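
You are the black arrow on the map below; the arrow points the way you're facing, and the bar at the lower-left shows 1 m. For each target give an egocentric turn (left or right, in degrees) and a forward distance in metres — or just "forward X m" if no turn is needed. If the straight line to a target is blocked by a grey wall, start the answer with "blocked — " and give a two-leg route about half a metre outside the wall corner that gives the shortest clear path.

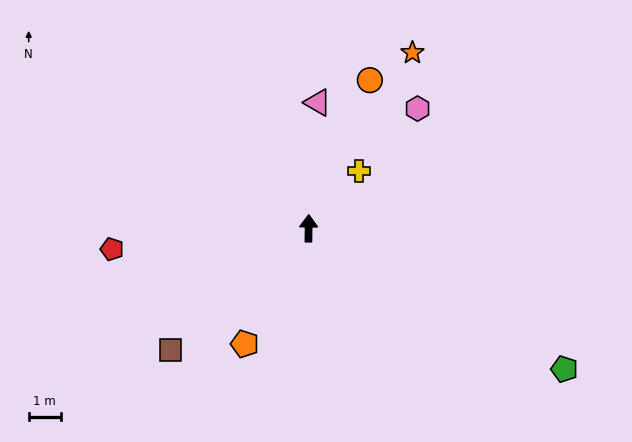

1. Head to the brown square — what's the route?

turn left 132°, forward 5.7 m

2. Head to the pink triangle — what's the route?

turn right 3°, forward 3.9 m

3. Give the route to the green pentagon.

turn right 118°, forward 9.1 m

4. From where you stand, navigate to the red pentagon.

turn left 97°, forward 6.2 m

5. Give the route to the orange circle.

turn right 22°, forward 5.0 m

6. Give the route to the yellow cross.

turn right 41°, forward 2.4 m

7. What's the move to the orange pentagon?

turn left 152°, forward 4.1 m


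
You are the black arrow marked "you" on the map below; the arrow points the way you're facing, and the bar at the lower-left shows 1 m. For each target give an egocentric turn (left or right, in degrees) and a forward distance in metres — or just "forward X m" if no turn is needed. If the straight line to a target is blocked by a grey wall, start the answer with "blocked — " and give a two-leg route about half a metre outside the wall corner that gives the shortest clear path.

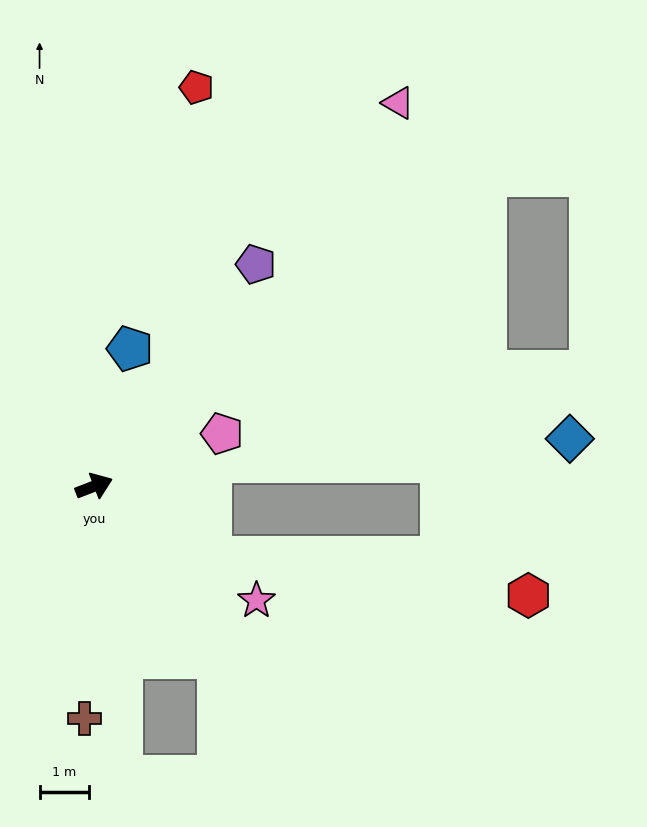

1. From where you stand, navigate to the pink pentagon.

forward 2.8 m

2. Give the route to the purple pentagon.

turn left 33°, forward 5.6 m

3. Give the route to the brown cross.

turn right 113°, forward 4.7 m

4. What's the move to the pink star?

turn right 56°, forward 4.0 m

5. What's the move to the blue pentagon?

turn left 54°, forward 2.9 m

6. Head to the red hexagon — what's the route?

blocked — turn right 52°, forward 2.8 m, then turn left 24°, forward 6.5 m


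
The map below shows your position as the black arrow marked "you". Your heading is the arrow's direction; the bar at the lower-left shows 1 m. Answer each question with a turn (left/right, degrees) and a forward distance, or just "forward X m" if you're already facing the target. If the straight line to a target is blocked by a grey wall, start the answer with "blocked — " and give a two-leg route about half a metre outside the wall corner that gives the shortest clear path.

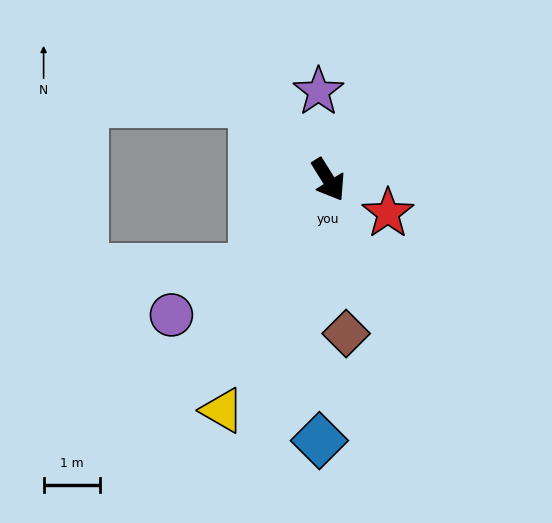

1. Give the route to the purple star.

turn left 154°, forward 1.6 m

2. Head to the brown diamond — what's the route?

turn right 25°, forward 2.7 m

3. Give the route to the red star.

turn left 29°, forward 1.2 m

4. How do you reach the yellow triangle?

turn right 57°, forward 4.5 m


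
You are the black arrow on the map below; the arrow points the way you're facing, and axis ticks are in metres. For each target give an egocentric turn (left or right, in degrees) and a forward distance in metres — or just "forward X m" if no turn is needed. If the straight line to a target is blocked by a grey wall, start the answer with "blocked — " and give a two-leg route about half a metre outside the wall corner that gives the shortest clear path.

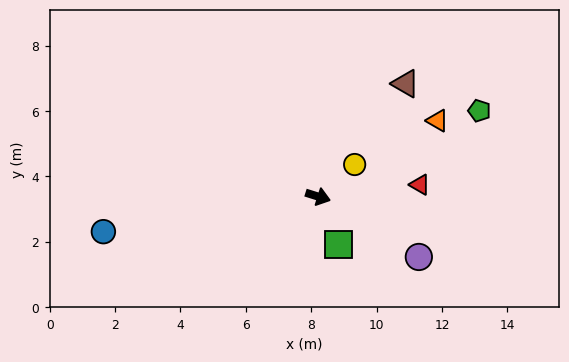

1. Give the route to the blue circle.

turn right 153°, forward 6.7 m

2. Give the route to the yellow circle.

turn left 59°, forward 1.5 m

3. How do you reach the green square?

turn right 50°, forward 1.6 m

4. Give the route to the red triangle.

turn left 24°, forward 3.1 m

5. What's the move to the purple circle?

turn right 14°, forward 3.6 m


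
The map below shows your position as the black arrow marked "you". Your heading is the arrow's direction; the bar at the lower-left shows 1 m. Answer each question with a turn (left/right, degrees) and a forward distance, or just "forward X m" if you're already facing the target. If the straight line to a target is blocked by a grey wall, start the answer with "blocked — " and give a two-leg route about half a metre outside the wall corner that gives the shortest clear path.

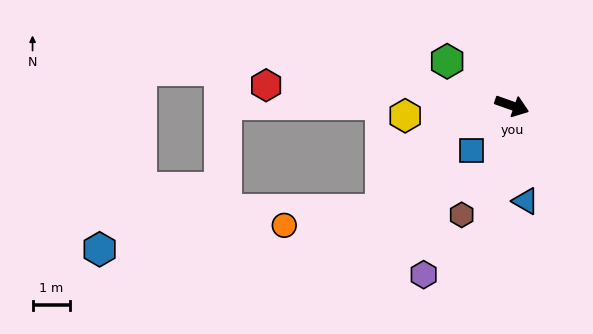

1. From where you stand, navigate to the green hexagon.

turn left 165°, forward 2.1 m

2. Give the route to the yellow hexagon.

turn right 155°, forward 2.9 m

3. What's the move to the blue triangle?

turn right 62°, forward 2.6 m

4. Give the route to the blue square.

turn right 112°, forward 1.6 m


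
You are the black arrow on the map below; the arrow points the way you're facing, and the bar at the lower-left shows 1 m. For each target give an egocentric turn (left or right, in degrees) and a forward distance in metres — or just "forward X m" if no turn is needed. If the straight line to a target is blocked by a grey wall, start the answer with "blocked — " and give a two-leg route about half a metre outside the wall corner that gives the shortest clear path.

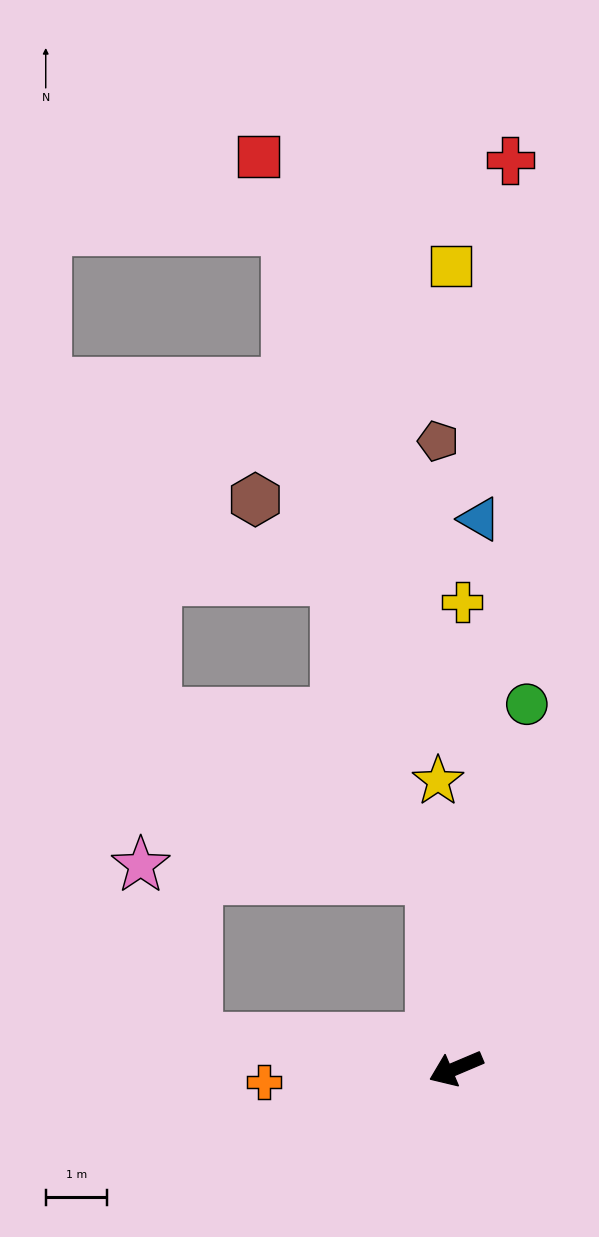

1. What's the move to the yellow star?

turn right 109°, forward 4.7 m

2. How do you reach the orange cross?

turn right 19°, forward 3.1 m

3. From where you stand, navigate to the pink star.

blocked — turn right 29°, forward 4.2 m, then turn right 66°, forward 3.0 m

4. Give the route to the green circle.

turn right 124°, forward 6.0 m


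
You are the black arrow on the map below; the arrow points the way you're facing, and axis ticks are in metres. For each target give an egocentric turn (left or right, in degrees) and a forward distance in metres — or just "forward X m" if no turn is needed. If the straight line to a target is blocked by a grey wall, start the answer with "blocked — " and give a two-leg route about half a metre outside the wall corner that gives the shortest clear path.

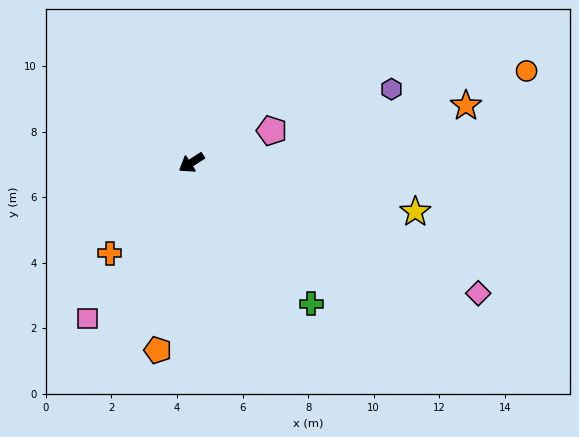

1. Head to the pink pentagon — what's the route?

turn left 169°, forward 2.6 m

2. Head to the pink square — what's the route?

turn left 24°, forward 5.7 m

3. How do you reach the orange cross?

turn left 15°, forward 3.7 m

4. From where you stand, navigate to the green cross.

turn left 98°, forward 5.6 m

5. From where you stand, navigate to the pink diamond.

turn left 123°, forward 9.6 m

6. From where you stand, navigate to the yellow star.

turn left 135°, forward 7.0 m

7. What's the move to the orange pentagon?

turn left 47°, forward 5.8 m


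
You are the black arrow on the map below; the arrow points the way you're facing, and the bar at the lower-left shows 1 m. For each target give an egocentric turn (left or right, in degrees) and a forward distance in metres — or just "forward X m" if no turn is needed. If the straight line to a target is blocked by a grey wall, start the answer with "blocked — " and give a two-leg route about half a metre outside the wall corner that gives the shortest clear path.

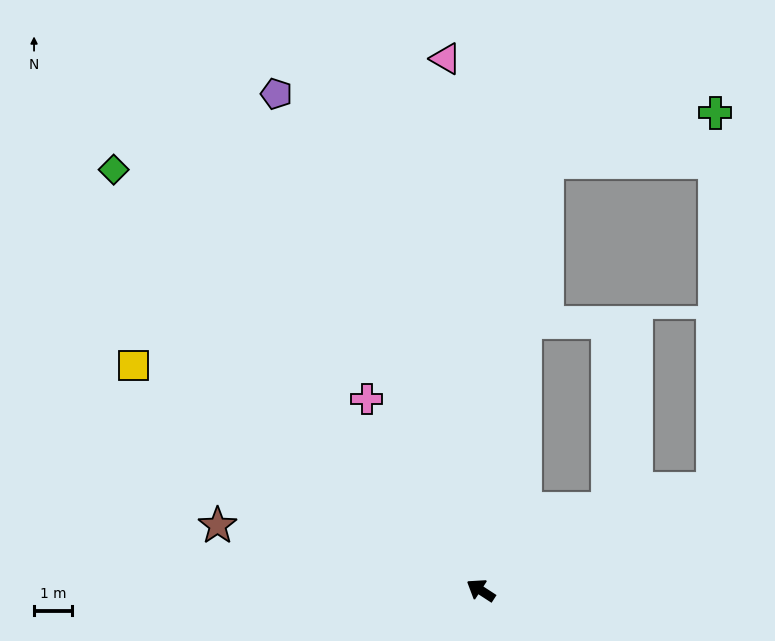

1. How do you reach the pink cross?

turn right 26°, forward 5.8 m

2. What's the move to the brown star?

turn left 19°, forward 7.1 m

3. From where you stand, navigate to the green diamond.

turn right 16°, forward 14.5 m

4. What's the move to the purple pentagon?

turn right 35°, forward 14.0 m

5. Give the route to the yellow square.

forward 10.8 m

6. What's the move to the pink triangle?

turn right 53°, forward 13.9 m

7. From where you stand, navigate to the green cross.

blocked — turn right 66°, forward 11.3 m, then turn right 64°, forward 4.6 m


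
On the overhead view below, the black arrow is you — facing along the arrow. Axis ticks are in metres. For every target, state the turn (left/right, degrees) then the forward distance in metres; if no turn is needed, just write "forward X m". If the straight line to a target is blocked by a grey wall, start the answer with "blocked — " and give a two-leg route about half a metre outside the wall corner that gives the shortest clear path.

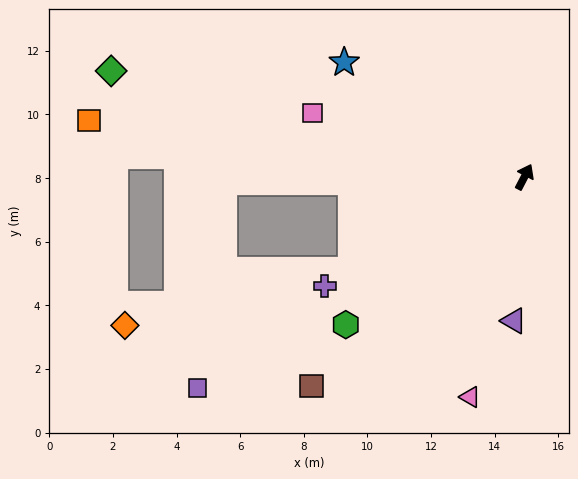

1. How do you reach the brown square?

turn left 162°, forward 9.4 m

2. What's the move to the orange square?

turn left 110°, forward 13.8 m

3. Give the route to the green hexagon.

turn left 157°, forward 7.3 m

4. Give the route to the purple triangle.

turn right 157°, forward 4.5 m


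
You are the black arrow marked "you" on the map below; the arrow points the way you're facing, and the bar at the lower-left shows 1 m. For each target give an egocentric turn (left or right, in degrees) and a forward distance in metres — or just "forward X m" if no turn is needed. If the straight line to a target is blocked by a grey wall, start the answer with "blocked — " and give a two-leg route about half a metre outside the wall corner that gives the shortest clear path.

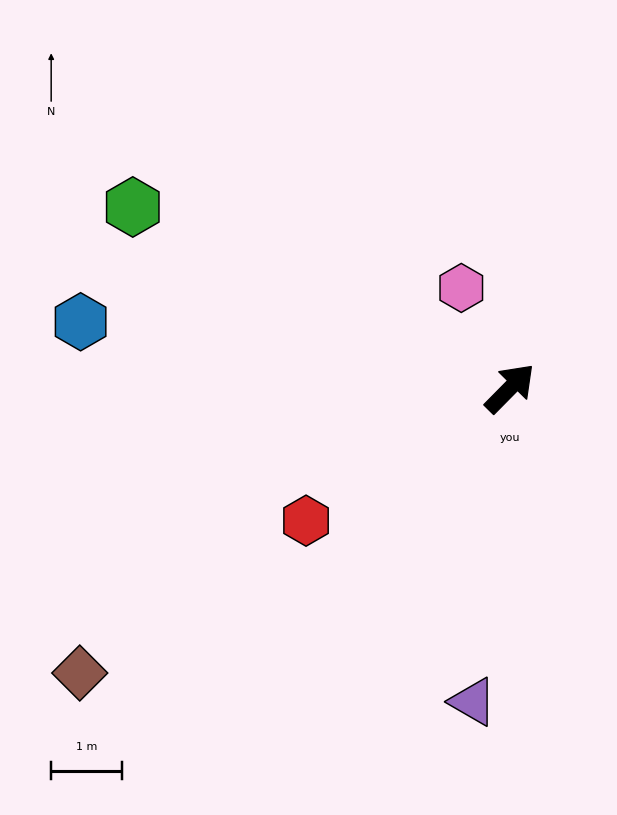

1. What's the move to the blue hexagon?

turn left 126°, forward 6.2 m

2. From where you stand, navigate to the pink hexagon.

turn left 71°, forward 1.6 m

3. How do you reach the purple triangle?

turn right 142°, forward 4.5 m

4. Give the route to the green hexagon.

turn left 109°, forward 5.9 m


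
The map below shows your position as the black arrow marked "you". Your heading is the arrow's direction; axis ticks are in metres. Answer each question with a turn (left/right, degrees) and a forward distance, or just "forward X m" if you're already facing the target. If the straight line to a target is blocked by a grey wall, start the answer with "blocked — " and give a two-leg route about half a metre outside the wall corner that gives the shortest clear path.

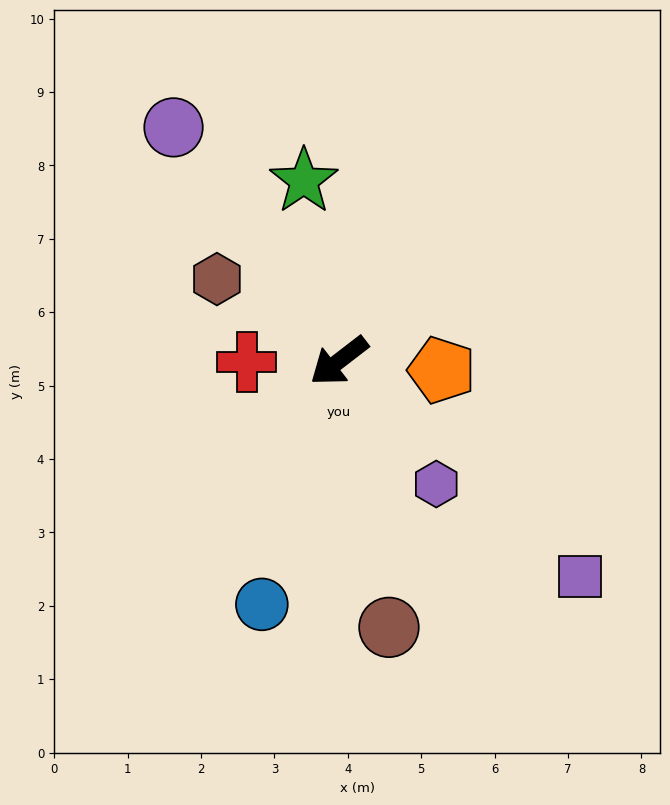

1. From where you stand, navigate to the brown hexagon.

turn right 71°, forward 2.0 m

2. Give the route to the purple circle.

turn right 92°, forward 3.9 m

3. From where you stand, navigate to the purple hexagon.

turn left 91°, forward 2.1 m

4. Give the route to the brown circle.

turn left 63°, forward 3.7 m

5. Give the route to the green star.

turn right 117°, forward 2.5 m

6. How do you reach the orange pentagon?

turn left 137°, forward 1.4 m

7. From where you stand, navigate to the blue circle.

turn left 35°, forward 3.5 m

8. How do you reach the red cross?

turn right 37°, forward 1.3 m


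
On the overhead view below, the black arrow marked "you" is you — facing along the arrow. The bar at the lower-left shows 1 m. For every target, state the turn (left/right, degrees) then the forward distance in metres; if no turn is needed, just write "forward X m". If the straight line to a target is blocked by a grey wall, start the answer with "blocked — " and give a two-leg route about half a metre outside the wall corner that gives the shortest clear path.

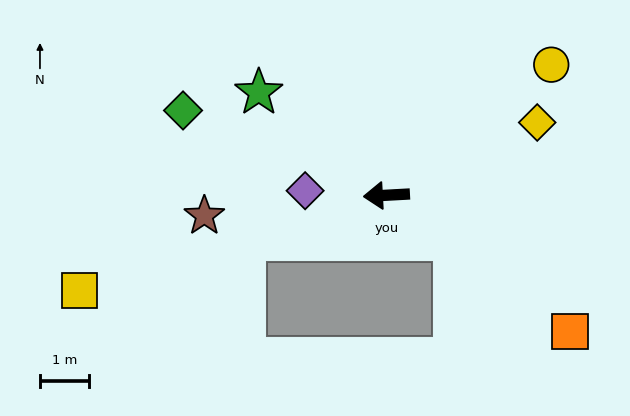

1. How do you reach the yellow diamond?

turn right 157°, forward 3.4 m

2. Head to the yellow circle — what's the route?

turn right 145°, forward 4.3 m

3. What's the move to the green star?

turn right 42°, forward 3.3 m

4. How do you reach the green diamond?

turn right 26°, forward 4.5 m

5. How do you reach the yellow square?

turn left 14°, forward 6.5 m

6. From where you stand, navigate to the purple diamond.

turn right 6°, forward 1.7 m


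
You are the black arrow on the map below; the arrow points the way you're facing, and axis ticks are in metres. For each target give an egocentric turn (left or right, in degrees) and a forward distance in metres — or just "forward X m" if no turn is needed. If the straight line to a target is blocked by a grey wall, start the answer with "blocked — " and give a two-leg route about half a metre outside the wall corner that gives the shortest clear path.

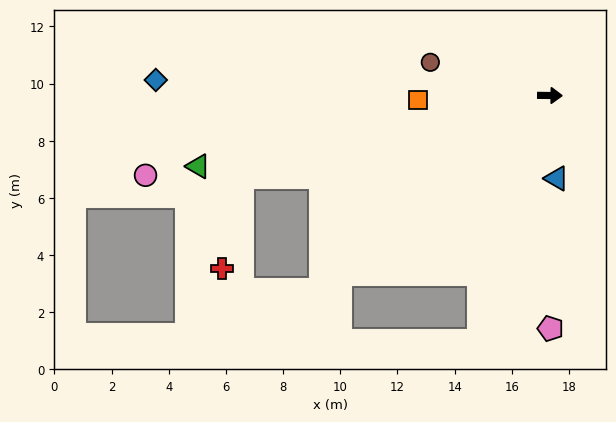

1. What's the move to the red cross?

blocked — turn right 165°, forward 11.1 m, then turn left 63°, forward 3.3 m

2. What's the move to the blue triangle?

turn right 85°, forward 2.9 m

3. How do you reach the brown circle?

turn left 165°, forward 4.3 m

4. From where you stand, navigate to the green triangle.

turn right 168°, forward 12.6 m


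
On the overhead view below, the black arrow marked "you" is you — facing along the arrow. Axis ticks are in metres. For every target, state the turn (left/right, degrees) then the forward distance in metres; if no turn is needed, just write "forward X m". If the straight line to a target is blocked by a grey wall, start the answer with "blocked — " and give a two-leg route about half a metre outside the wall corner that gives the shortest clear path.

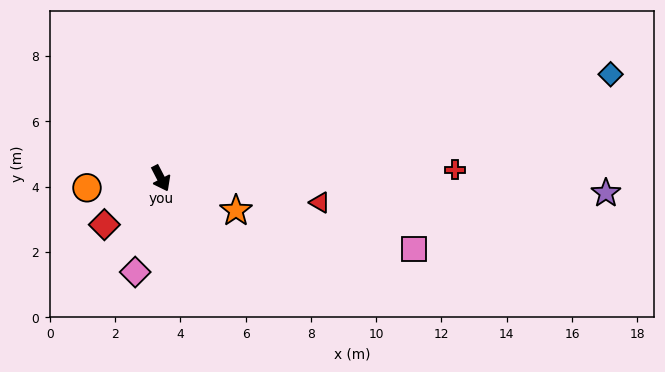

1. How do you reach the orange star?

turn left 39°, forward 2.5 m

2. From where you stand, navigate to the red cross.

turn left 64°, forward 9.0 m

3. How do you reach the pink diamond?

turn right 43°, forward 3.0 m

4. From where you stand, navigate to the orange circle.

turn right 110°, forward 2.3 m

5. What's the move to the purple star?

turn left 61°, forward 13.6 m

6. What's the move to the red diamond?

turn right 78°, forward 2.2 m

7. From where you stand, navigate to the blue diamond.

turn left 76°, forward 14.1 m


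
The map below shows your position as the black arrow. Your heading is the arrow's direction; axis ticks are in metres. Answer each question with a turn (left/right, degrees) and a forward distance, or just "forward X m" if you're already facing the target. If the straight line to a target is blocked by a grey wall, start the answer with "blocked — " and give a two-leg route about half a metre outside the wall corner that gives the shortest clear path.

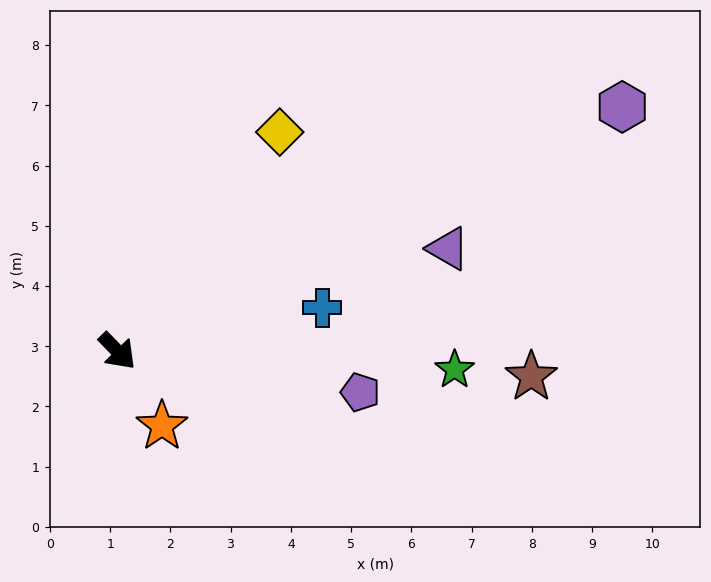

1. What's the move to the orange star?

turn right 13°, forward 1.4 m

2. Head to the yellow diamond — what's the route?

turn left 99°, forward 4.5 m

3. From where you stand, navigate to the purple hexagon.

turn left 72°, forward 9.3 m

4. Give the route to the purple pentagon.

turn left 36°, forward 4.1 m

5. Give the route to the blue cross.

turn left 58°, forward 3.5 m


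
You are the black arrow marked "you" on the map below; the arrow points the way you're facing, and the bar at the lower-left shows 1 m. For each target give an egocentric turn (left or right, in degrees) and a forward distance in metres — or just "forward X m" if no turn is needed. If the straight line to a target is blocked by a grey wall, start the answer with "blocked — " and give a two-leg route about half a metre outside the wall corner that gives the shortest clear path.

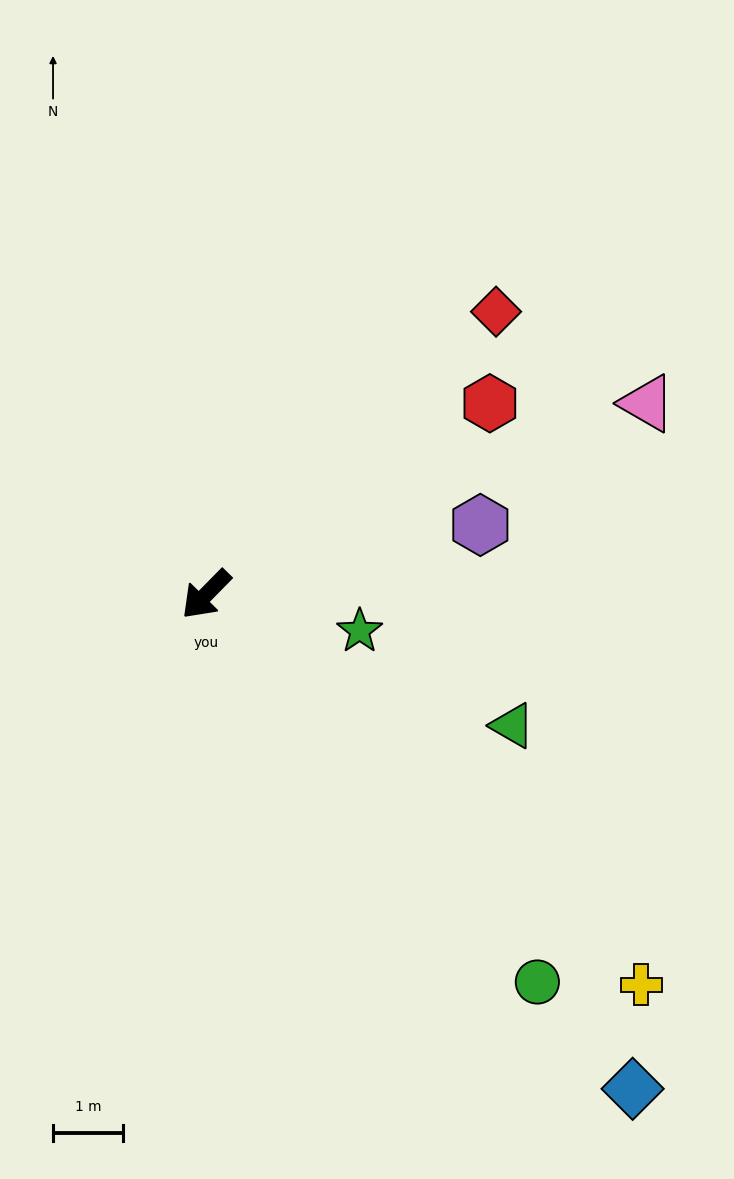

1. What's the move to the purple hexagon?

turn left 149°, forward 4.0 m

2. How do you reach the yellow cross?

turn left 93°, forward 8.3 m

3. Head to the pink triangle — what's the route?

turn left 158°, forward 6.9 m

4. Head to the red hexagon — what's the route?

turn left 169°, forward 4.9 m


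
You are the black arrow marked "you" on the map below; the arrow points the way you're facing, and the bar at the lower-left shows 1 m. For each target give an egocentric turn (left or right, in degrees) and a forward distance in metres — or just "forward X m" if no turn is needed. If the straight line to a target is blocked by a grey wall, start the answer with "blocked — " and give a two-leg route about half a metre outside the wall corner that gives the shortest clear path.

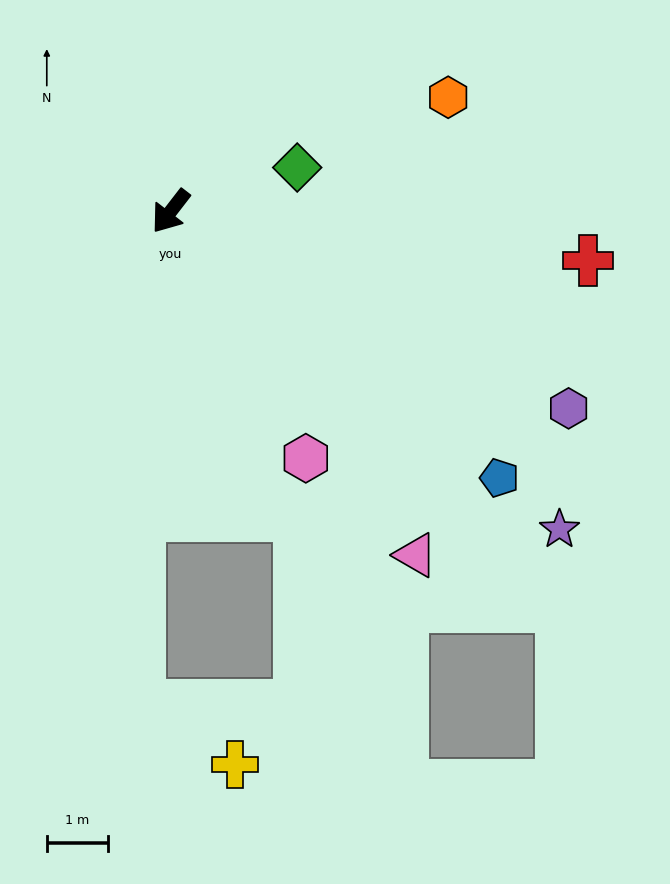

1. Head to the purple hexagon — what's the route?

turn left 101°, forward 7.3 m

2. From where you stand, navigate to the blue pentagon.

turn left 89°, forward 6.9 m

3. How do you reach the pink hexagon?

turn left 66°, forward 4.6 m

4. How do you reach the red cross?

turn left 121°, forward 6.9 m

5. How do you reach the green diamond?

turn left 147°, forward 2.2 m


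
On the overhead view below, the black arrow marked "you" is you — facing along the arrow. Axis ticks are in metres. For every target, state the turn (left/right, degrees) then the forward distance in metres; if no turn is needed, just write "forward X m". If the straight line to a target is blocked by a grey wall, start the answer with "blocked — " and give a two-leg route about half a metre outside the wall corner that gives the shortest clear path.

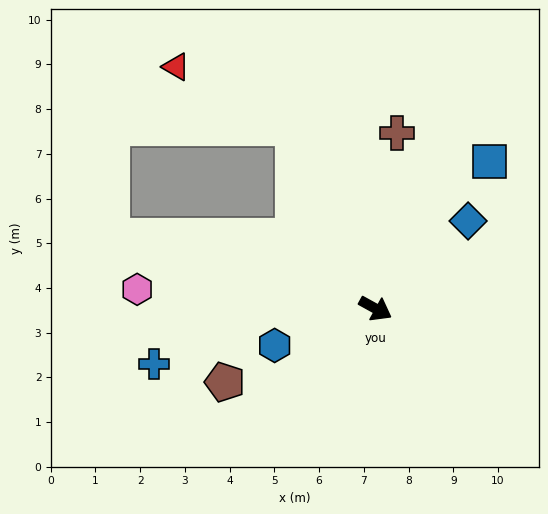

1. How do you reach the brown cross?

turn left 112°, forward 4.0 m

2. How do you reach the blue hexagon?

turn right 131°, forward 2.4 m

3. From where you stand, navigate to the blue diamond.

turn left 72°, forward 2.8 m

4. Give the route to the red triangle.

blocked — turn left 143°, forward 4.4 m, then turn left 39°, forward 3.0 m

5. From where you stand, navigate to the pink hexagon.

turn right 156°, forward 5.3 m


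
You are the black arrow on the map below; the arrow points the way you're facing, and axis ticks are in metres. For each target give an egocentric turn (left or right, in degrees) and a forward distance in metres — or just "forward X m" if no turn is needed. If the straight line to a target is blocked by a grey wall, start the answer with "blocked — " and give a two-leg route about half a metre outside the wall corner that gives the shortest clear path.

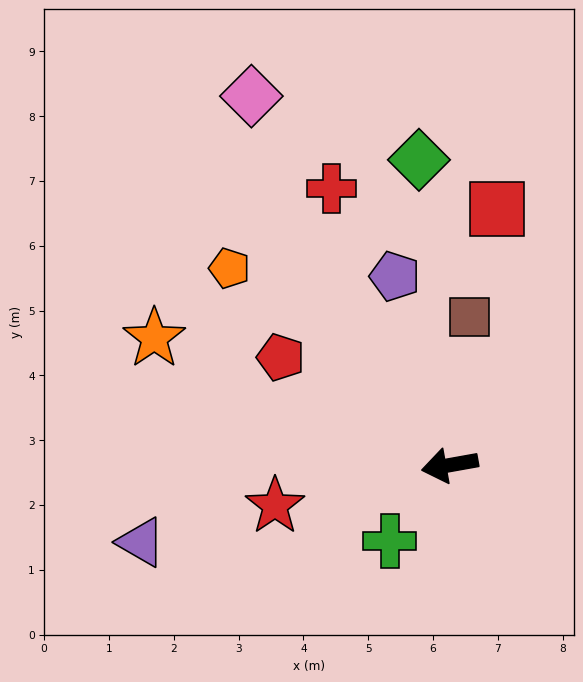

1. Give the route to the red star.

turn left 3°, forward 2.8 m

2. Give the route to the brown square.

turn right 108°, forward 2.3 m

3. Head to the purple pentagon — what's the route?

turn right 84°, forward 3.0 m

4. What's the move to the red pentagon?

turn right 43°, forward 3.1 m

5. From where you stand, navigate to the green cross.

turn left 42°, forward 1.5 m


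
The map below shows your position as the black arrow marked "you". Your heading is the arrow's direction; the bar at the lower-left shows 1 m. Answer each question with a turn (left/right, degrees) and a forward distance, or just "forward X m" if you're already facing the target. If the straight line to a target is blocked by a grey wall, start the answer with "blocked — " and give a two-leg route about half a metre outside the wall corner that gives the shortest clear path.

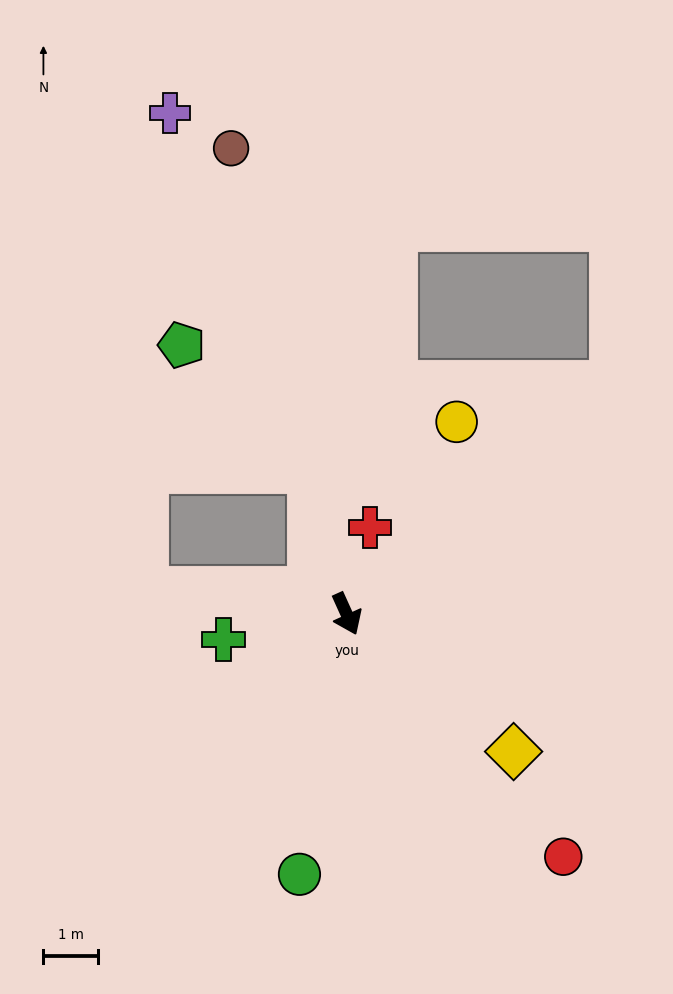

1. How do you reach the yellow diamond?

turn left 26°, forward 4.0 m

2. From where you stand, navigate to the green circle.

turn right 35°, forward 4.9 m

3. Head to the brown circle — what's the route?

turn left 170°, forward 8.8 m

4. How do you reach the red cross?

turn left 141°, forward 1.6 m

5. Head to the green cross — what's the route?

turn right 103°, forward 2.3 m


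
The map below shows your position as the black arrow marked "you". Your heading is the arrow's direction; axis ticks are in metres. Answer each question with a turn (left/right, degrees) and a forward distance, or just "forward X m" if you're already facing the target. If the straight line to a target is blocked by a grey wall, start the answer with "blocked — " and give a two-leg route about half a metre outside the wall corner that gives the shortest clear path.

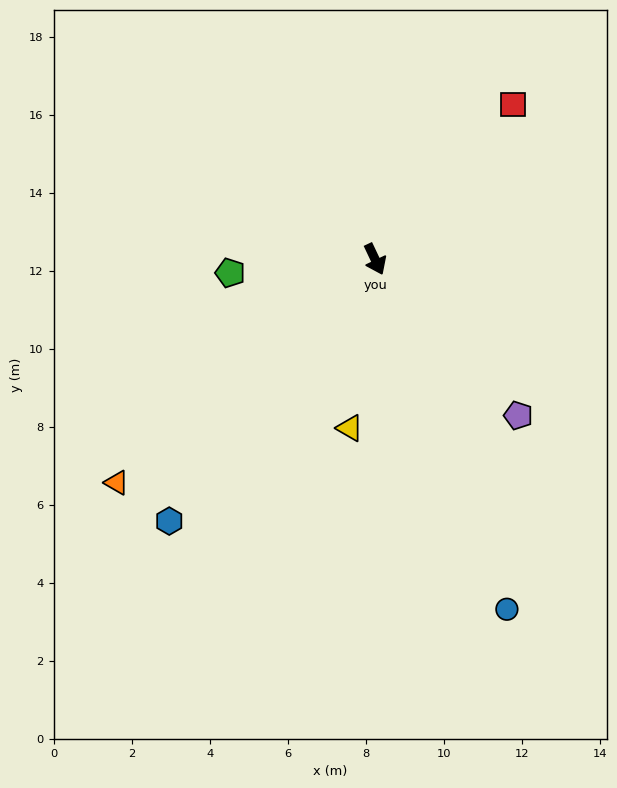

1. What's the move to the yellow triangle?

turn right 34°, forward 4.4 m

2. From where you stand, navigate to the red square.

turn left 113°, forward 5.3 m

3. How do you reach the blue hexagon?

turn right 63°, forward 8.5 m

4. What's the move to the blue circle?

turn right 5°, forward 9.6 m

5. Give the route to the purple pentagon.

turn left 17°, forward 5.4 m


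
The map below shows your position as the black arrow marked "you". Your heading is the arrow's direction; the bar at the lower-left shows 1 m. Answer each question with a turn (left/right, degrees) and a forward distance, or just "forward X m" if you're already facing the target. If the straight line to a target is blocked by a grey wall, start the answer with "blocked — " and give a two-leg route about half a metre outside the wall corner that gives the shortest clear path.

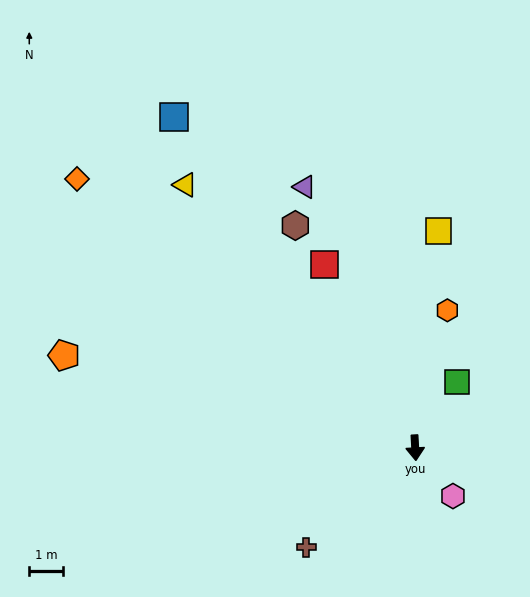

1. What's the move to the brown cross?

turn right 51°, forward 4.4 m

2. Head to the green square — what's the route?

turn left 145°, forward 2.3 m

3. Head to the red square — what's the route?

turn right 157°, forward 6.1 m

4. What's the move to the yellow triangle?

turn right 142°, forward 10.5 m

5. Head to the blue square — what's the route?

turn right 147°, forward 12.3 m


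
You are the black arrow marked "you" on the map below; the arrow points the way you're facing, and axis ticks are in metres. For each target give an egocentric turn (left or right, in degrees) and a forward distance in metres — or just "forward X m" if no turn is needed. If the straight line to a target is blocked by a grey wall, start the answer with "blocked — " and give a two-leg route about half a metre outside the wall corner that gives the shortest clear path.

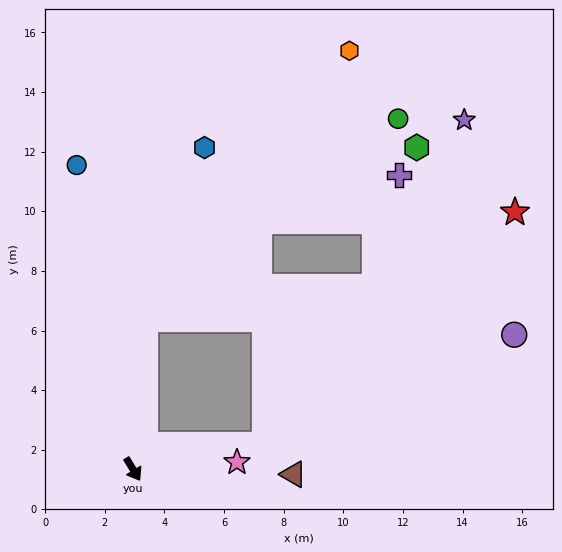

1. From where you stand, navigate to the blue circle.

turn left 159°, forward 10.4 m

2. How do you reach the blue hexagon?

blocked — turn left 144°, forward 5.0 m, then turn right 14°, forward 6.1 m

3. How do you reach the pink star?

turn left 62°, forward 3.5 m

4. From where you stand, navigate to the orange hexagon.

blocked — turn left 144°, forward 5.0 m, then turn right 32°, forward 11.3 m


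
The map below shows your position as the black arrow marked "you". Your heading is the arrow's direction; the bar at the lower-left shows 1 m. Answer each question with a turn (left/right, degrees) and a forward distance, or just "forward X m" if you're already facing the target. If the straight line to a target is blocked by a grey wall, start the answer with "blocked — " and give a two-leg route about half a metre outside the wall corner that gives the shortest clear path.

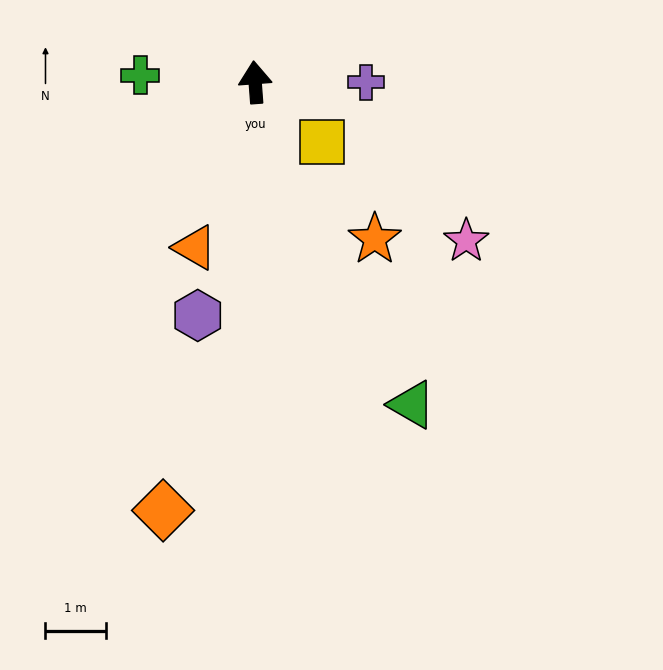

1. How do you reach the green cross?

turn left 82°, forward 1.9 m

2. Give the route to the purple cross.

turn right 94°, forward 1.8 m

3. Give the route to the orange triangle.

turn left 156°, forward 2.9 m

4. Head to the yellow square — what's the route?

turn right 136°, forward 1.5 m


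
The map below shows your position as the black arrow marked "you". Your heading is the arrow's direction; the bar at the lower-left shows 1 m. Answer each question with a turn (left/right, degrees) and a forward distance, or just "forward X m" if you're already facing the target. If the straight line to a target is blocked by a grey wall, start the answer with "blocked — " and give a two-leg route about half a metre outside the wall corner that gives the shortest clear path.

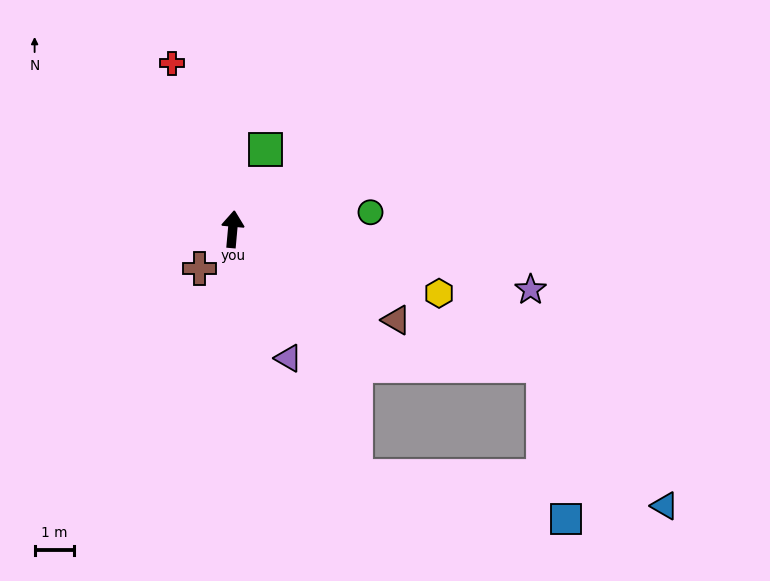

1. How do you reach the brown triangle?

turn right 114°, forward 4.8 m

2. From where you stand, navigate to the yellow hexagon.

turn right 102°, forward 5.5 m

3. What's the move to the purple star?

turn right 96°, forward 7.7 m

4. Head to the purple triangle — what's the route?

turn right 151°, forward 3.6 m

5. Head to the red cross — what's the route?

turn left 25°, forward 4.5 m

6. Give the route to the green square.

turn right 17°, forward 2.2 m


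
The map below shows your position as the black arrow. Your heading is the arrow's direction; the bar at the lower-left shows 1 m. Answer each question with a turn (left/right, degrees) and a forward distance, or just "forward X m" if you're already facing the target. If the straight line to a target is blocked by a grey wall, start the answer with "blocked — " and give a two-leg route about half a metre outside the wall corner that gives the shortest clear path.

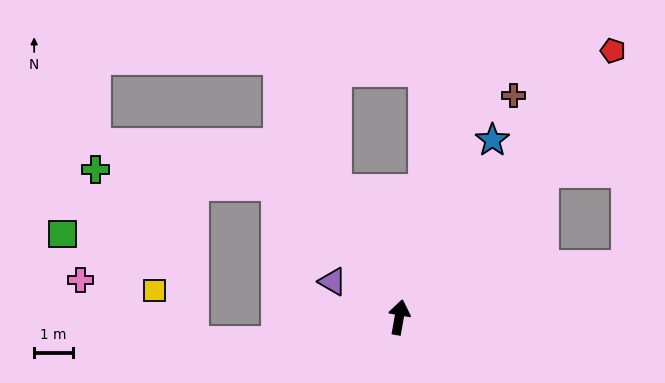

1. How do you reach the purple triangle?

turn left 72°, forward 1.9 m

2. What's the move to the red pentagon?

turn right 29°, forward 8.8 m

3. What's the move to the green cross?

blocked — turn left 53°, forward 4.6 m, then turn left 43°, forward 4.7 m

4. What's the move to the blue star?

turn right 18°, forward 5.2 m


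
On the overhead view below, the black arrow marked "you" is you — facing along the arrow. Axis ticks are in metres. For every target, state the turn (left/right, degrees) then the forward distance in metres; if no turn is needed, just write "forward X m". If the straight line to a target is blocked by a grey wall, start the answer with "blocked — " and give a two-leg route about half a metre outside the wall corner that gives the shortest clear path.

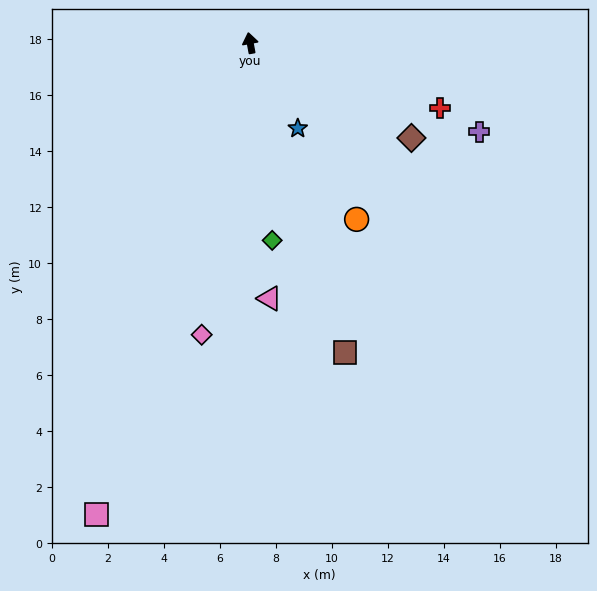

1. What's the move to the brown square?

turn right 174°, forward 11.6 m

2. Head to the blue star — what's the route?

turn right 161°, forward 3.5 m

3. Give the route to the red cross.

turn right 119°, forward 7.2 m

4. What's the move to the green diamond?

turn left 176°, forward 7.1 m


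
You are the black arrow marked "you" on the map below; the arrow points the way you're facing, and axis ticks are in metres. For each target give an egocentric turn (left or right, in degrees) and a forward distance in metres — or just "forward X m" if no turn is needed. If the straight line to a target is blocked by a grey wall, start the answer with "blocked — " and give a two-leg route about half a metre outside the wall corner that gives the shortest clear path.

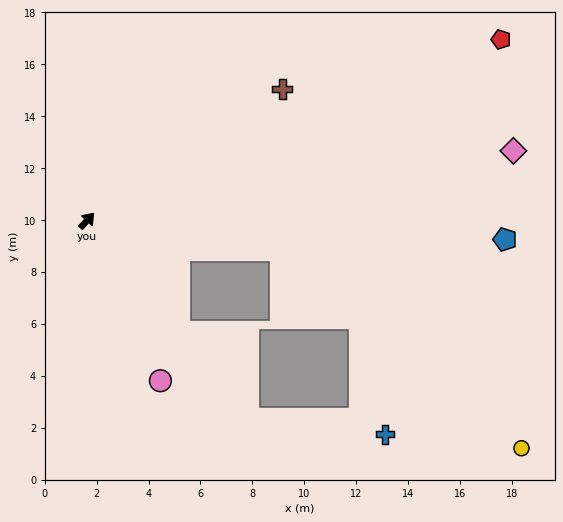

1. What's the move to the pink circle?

turn right 113°, forward 6.8 m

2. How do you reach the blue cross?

blocked — turn right 99°, forward 9.8 m, then turn left 44°, forward 5.3 m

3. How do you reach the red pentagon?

turn right 24°, forward 17.4 m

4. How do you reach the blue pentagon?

turn right 51°, forward 16.1 m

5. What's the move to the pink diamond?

turn right 39°, forward 16.6 m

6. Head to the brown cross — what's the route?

turn right 14°, forward 9.1 m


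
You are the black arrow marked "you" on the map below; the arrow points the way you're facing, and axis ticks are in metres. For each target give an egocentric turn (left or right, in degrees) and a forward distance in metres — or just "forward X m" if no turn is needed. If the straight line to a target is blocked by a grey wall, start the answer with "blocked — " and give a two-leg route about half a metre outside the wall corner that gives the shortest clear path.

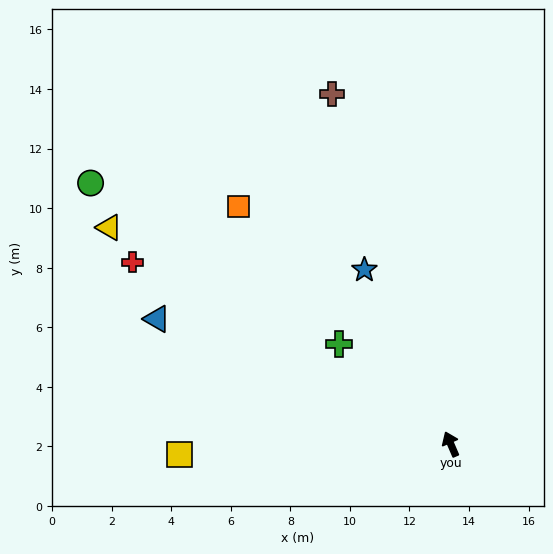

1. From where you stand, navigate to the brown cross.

turn right 5°, forward 12.4 m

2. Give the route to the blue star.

turn left 3°, forward 6.5 m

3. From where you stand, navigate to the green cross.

turn left 25°, forward 5.0 m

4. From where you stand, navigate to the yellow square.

turn left 69°, forward 9.1 m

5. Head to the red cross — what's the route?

turn left 37°, forward 12.3 m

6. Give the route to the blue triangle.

turn left 44°, forward 10.7 m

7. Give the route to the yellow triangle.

turn left 34°, forward 13.6 m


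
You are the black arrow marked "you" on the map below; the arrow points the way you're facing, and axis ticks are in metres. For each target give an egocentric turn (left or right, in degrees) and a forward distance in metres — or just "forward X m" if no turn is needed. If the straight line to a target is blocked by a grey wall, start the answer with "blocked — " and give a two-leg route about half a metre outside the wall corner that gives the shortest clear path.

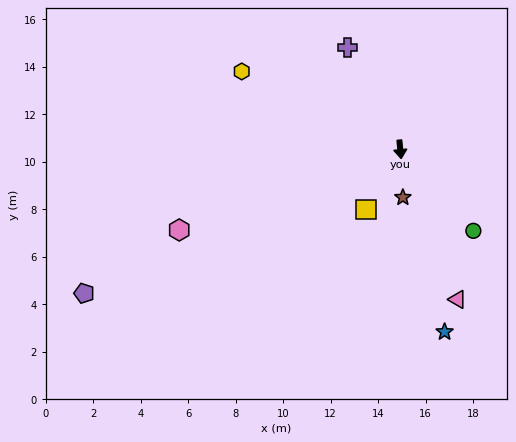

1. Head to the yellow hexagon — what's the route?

turn right 122°, forward 7.4 m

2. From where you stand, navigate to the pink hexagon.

turn right 75°, forward 9.9 m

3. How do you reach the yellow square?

turn right 35°, forward 2.9 m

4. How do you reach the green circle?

turn left 36°, forward 4.6 m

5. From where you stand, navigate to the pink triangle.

turn left 15°, forward 6.8 m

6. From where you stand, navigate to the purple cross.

turn right 158°, forward 4.8 m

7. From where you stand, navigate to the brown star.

turn right 2°, forward 2.0 m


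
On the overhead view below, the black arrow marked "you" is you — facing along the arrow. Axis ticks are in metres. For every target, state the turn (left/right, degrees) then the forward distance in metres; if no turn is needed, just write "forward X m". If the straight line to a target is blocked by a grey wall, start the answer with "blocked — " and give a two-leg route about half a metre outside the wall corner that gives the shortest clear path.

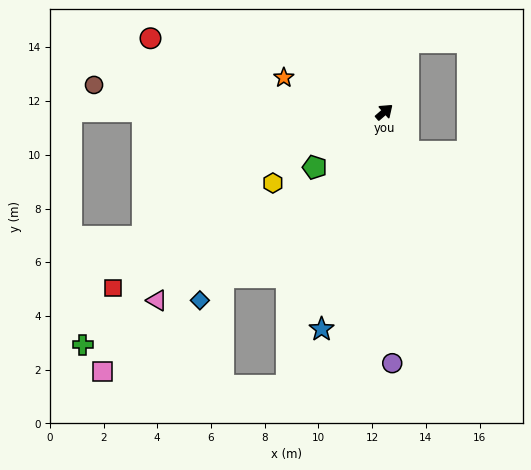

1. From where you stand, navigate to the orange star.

turn left 120°, forward 4.0 m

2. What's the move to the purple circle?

turn right 129°, forward 9.4 m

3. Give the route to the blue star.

turn right 147°, forward 8.4 m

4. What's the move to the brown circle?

turn left 134°, forward 10.9 m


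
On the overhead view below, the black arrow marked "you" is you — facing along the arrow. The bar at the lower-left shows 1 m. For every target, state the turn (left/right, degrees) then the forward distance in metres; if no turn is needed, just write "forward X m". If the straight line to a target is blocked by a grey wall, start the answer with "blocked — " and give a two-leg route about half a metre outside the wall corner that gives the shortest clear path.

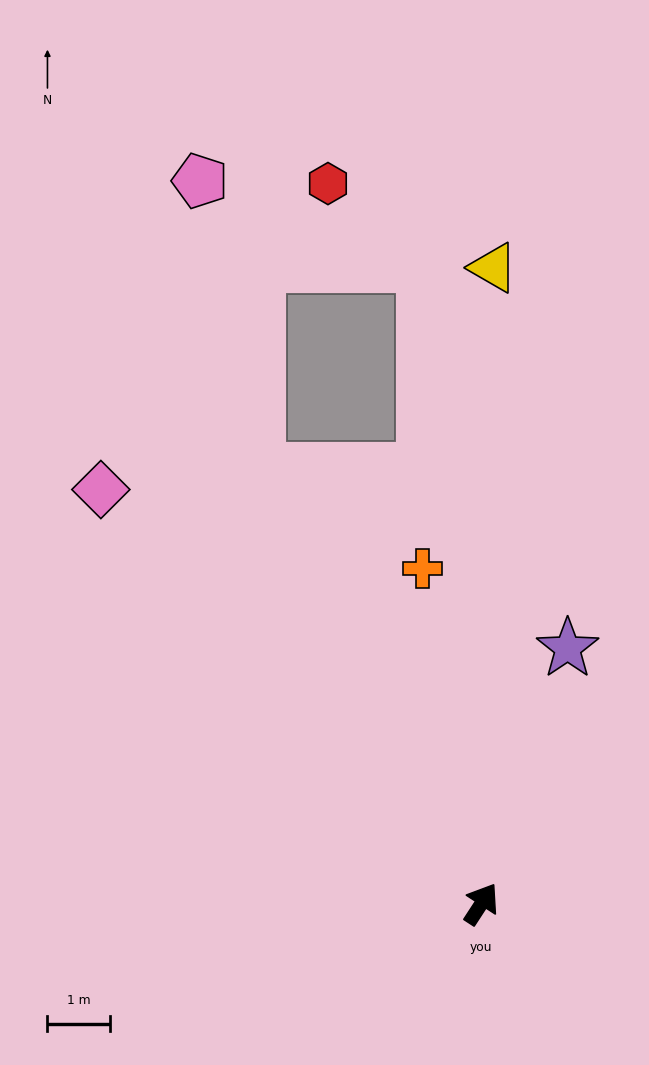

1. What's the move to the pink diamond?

turn left 76°, forward 9.0 m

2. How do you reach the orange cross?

turn left 43°, forward 5.4 m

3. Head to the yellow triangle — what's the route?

turn left 32°, forward 10.1 m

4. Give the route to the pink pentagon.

blocked — turn left 60°, forward 7.8 m, then turn right 15°, forward 4.7 m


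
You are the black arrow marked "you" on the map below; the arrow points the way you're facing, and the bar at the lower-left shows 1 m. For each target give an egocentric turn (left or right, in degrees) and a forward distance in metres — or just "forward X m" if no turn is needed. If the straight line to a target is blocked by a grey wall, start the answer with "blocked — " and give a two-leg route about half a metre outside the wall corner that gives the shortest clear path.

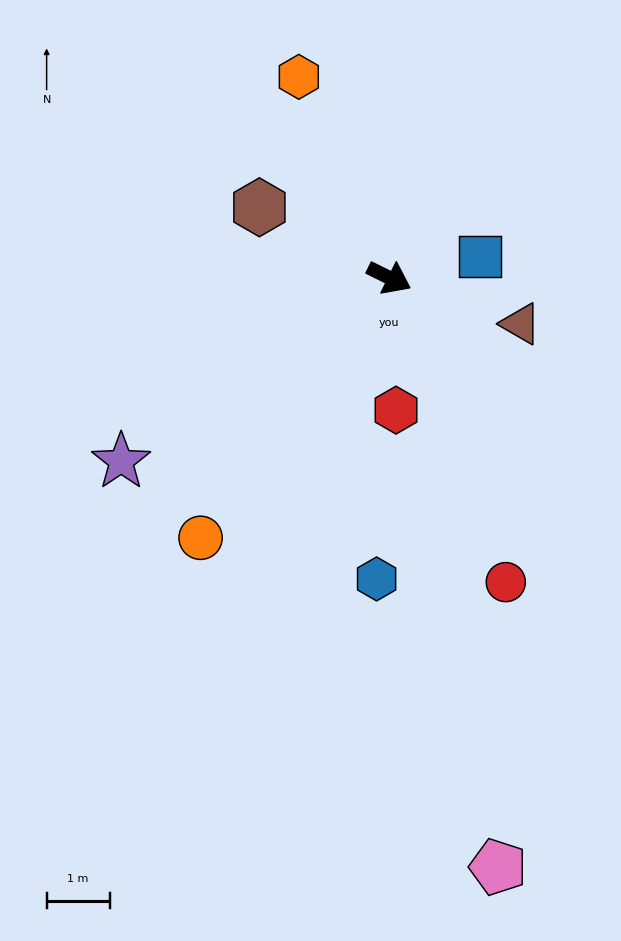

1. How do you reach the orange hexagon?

turn left 140°, forward 3.5 m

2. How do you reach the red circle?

turn right 43°, forward 5.2 m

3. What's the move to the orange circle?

turn right 100°, forward 5.1 m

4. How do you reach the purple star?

turn right 119°, forward 5.2 m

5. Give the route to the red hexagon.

turn right 61°, forward 2.1 m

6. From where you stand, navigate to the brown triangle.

turn left 7°, forward 2.2 m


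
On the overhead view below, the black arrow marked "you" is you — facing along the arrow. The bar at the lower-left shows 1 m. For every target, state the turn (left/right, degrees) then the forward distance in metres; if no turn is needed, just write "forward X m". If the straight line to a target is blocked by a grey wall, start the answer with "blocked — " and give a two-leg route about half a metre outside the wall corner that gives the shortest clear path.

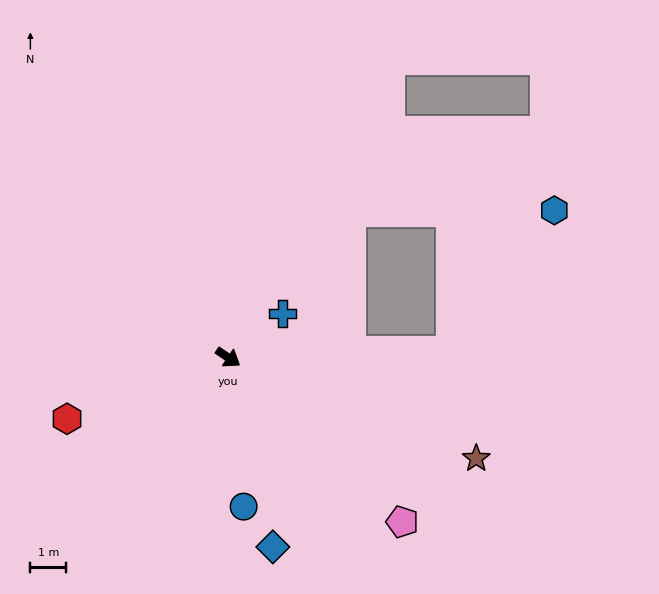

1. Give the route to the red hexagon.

turn right 125°, forward 4.8 m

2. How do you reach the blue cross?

turn left 73°, forward 2.0 m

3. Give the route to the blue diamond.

turn right 43°, forward 5.4 m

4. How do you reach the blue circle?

turn right 50°, forward 4.2 m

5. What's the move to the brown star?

turn left 12°, forward 7.5 m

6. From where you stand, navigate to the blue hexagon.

blocked — turn left 35°, forward 6.2 m, then turn left 53°, forward 4.9 m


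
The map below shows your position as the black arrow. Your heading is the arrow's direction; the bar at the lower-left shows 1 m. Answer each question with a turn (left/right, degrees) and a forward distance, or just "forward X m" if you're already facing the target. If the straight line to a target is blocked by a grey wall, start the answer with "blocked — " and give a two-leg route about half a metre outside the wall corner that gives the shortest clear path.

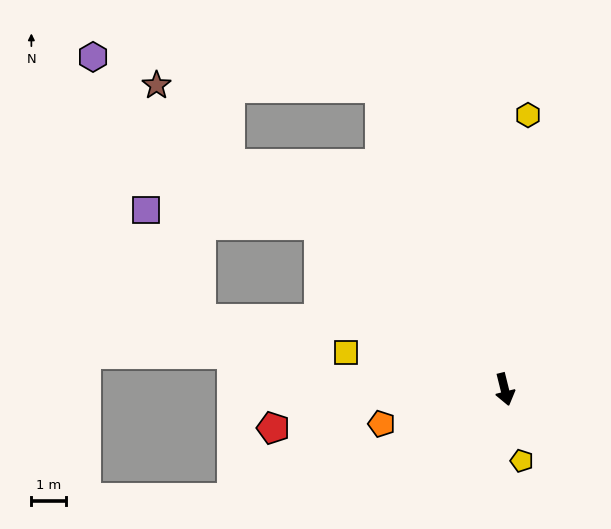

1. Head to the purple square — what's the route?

blocked — turn right 145°, forward 7.1 m, then turn left 36°, forward 5.0 m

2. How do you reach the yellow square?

turn right 117°, forward 4.7 m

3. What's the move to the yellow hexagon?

turn left 161°, forward 7.9 m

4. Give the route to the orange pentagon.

turn right 88°, forward 3.7 m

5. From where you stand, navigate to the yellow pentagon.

forward 2.1 m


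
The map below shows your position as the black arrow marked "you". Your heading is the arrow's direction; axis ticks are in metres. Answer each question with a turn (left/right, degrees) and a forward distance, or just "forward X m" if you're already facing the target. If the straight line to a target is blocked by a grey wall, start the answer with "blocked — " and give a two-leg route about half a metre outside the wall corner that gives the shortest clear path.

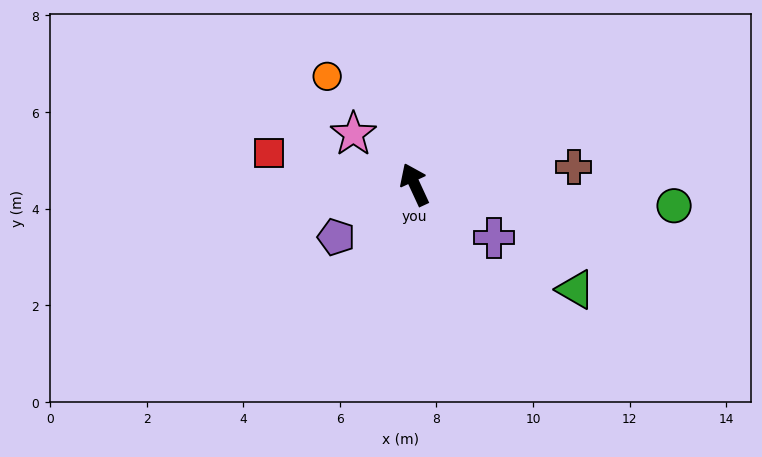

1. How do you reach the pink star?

turn left 26°, forward 1.6 m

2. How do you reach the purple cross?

turn right 149°, forward 2.0 m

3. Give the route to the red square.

turn left 53°, forward 3.1 m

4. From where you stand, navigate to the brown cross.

turn right 108°, forward 3.3 m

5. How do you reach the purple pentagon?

turn left 99°, forward 2.0 m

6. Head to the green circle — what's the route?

turn right 120°, forward 5.4 m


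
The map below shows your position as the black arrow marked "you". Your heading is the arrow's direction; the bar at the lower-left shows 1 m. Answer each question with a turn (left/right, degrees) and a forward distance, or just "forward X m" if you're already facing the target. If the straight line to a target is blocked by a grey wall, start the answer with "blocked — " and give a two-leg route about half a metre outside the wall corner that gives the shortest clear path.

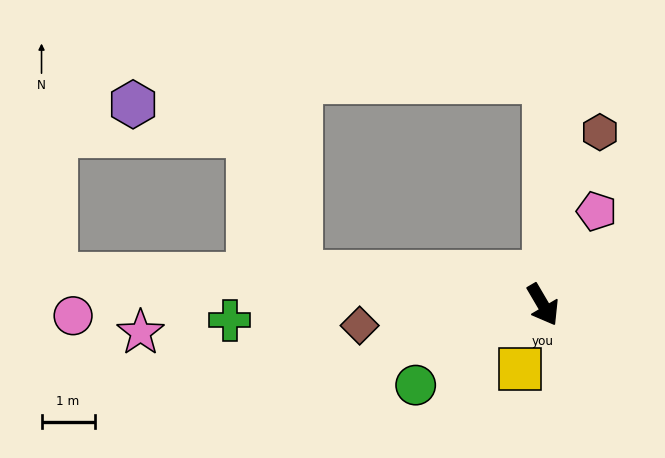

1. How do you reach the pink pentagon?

turn left 120°, forward 2.0 m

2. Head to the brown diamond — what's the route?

turn right 114°, forward 3.5 m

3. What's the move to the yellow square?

turn right 50°, forward 1.3 m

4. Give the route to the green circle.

turn right 88°, forward 2.8 m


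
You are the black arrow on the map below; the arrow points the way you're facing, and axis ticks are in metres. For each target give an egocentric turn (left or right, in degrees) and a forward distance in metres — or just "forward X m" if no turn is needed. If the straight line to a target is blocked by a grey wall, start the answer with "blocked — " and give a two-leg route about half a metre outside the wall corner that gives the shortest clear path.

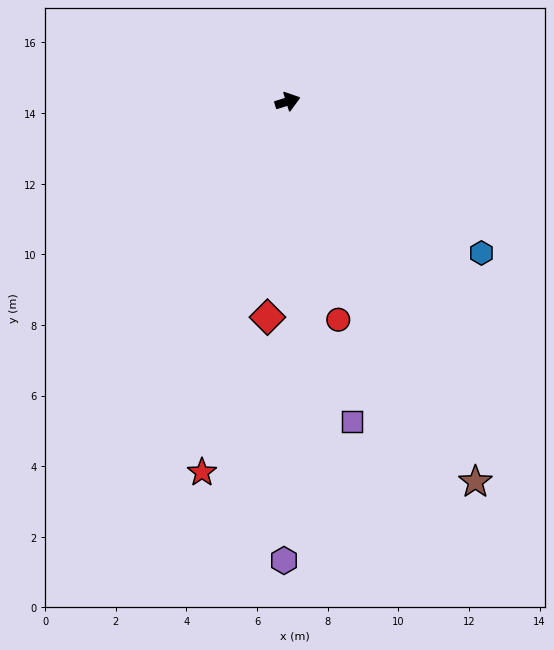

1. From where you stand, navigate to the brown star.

turn right 81°, forward 12.0 m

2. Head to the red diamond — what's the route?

turn right 113°, forward 6.1 m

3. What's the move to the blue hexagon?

turn right 55°, forward 7.0 m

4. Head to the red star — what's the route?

turn right 120°, forward 10.8 m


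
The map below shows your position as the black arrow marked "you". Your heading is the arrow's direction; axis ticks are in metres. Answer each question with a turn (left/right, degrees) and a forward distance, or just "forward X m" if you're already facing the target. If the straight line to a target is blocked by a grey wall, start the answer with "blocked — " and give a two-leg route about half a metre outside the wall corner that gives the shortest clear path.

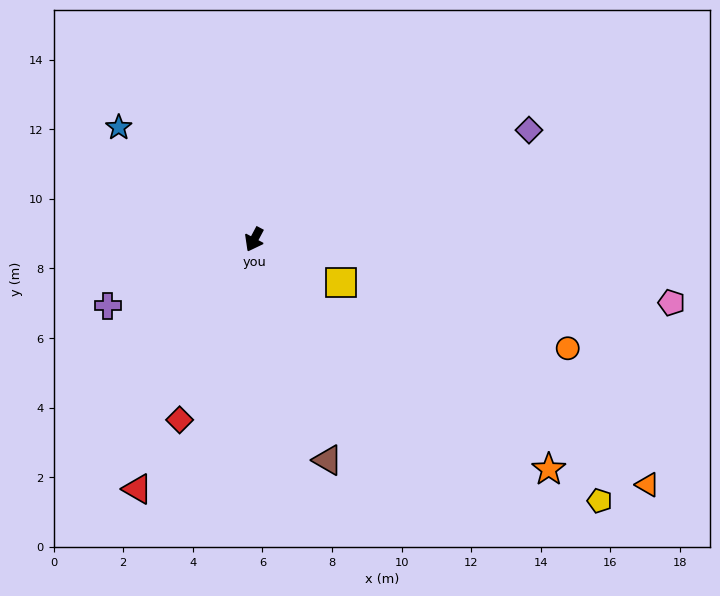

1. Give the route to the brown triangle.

turn left 46°, forward 6.7 m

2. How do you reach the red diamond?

turn left 6°, forward 5.6 m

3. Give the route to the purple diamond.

turn left 140°, forward 8.5 m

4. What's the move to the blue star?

turn right 102°, forward 5.0 m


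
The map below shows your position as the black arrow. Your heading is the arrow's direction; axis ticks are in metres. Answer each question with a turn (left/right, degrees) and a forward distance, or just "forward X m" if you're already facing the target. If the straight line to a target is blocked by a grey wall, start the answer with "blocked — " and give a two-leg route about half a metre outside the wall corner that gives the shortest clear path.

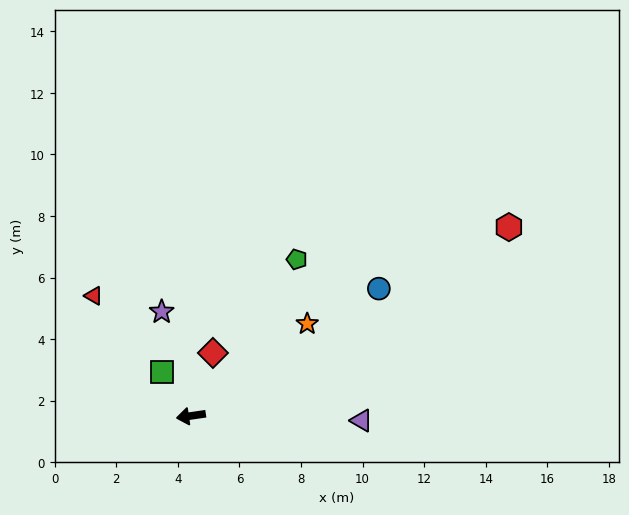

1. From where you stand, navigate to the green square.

turn right 65°, forward 1.7 m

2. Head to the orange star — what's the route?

turn right 150°, forward 4.8 m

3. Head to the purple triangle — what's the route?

turn left 170°, forward 5.5 m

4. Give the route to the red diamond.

turn right 118°, forward 2.2 m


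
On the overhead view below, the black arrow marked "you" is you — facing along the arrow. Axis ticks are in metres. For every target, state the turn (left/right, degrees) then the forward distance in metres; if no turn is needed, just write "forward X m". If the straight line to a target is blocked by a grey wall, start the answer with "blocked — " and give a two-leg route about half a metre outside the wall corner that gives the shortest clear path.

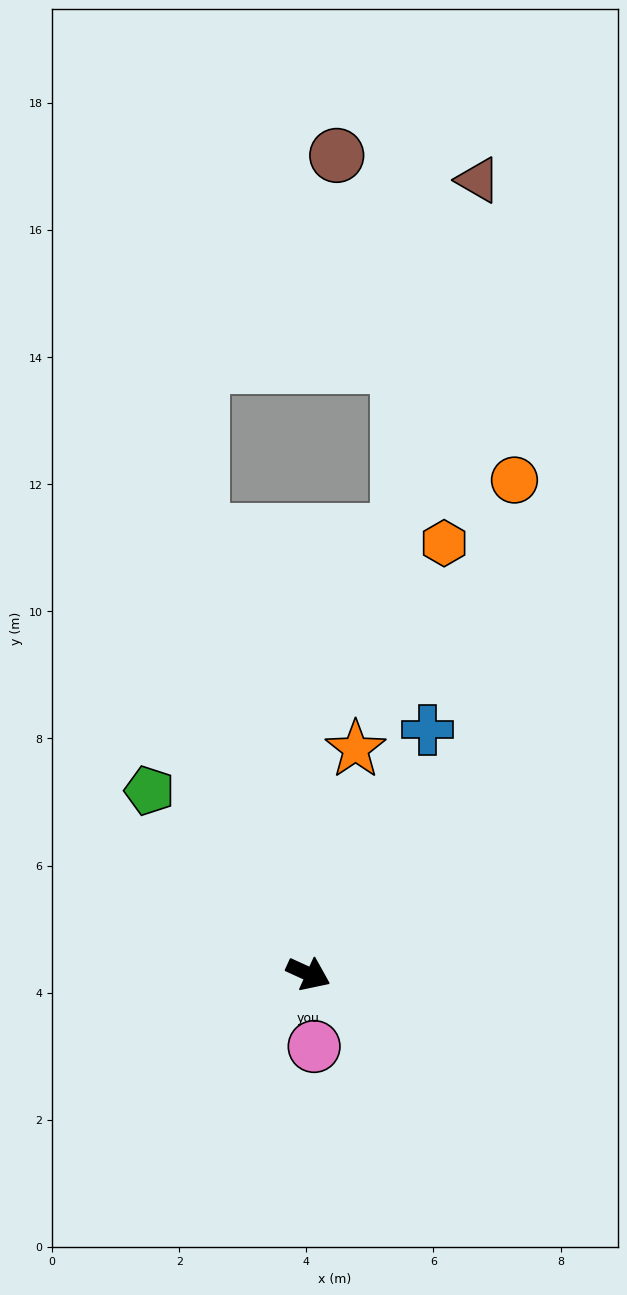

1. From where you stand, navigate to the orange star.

turn left 103°, forward 3.6 m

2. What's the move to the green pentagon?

turn left 155°, forward 3.8 m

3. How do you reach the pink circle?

turn right 61°, forward 1.1 m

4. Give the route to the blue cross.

turn left 89°, forward 4.3 m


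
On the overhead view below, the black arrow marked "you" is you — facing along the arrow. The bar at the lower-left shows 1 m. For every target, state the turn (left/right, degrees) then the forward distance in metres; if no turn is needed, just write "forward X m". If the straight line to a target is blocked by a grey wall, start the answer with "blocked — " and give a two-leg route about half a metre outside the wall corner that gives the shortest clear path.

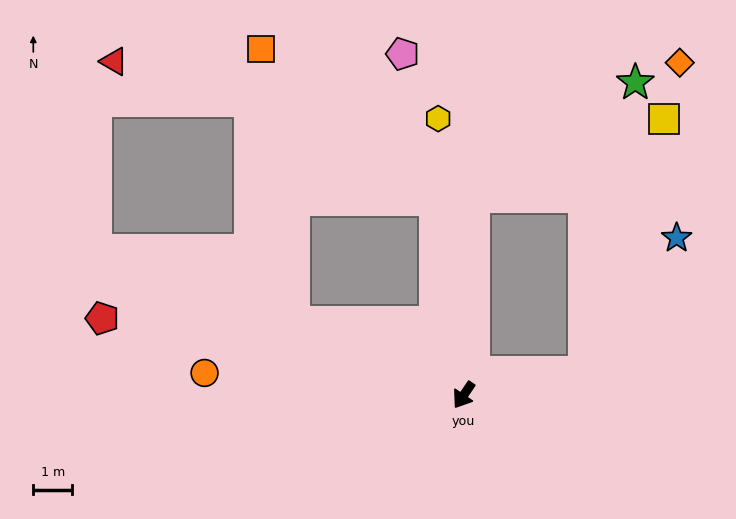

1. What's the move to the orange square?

blocked — turn right 138°, forward 5.1 m, then turn left 41°, forward 6.0 m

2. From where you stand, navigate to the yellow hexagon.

turn right 141°, forward 7.2 m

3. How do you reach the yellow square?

blocked — turn left 135°, forward 3.2 m, then turn left 62°, forward 6.9 m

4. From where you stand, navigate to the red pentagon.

turn right 68°, forward 9.5 m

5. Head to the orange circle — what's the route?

turn right 61°, forward 6.7 m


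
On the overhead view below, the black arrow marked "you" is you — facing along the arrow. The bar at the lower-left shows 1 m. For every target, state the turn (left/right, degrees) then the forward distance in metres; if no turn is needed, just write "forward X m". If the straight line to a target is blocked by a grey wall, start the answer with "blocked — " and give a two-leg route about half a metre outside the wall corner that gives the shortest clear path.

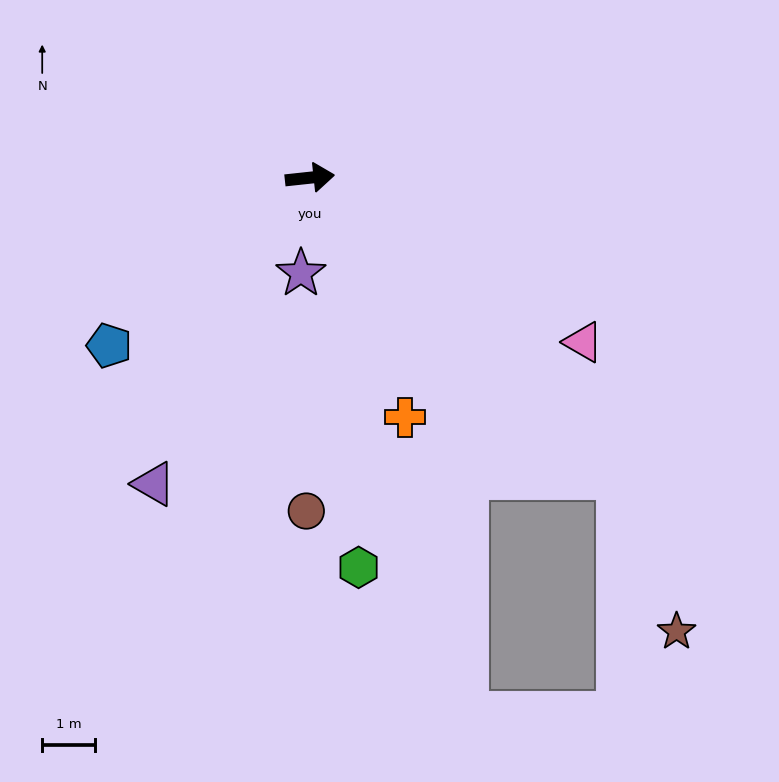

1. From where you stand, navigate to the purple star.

turn right 101°, forward 1.8 m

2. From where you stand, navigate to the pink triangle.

turn right 37°, forward 6.1 m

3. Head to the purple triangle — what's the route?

turn right 123°, forward 6.5 m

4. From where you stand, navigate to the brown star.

blocked — turn right 50°, forward 8.2 m, then turn right 26°, forward 3.1 m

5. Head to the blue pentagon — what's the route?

turn right 146°, forward 5.0 m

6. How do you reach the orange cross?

turn right 74°, forward 4.9 m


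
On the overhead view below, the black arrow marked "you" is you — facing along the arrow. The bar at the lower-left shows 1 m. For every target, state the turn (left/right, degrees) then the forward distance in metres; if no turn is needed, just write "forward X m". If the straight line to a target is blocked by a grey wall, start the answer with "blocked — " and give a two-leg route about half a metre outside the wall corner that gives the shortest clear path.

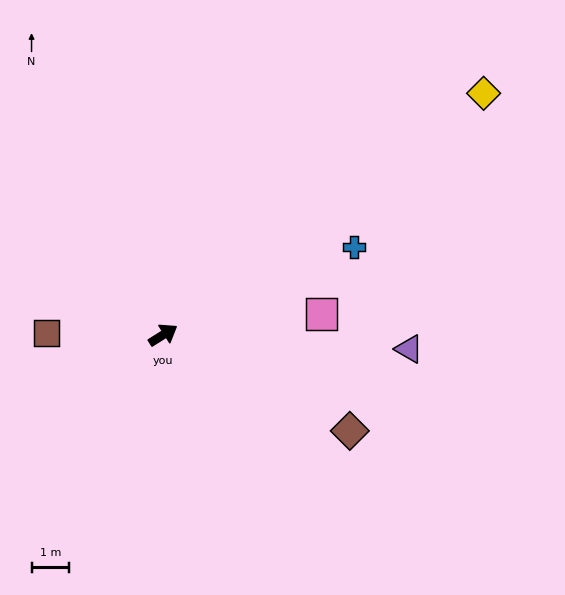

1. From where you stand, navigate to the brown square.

turn left 147°, forward 3.1 m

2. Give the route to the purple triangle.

turn right 35°, forward 6.5 m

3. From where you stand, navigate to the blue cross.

turn right 7°, forward 5.6 m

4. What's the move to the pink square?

turn right 25°, forward 4.2 m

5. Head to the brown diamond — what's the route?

turn right 59°, forward 5.6 m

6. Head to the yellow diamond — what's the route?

turn left 5°, forward 10.6 m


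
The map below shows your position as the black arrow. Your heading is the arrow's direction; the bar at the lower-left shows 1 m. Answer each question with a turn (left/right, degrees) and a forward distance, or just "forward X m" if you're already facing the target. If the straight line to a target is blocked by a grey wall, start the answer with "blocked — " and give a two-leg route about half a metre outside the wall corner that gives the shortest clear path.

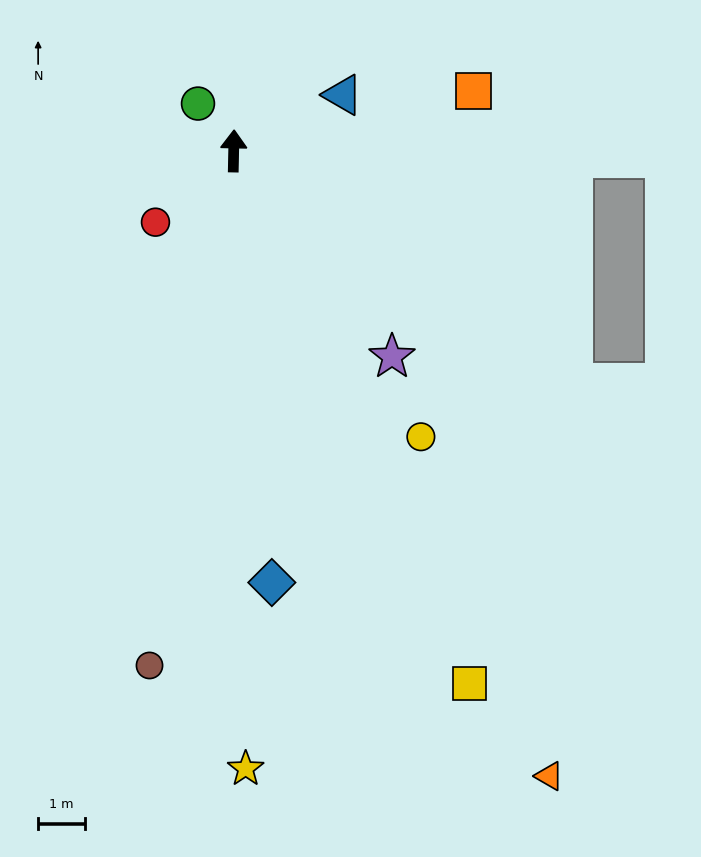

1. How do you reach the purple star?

turn right 141°, forward 5.6 m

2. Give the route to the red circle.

turn left 134°, forward 2.3 m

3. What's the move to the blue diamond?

turn right 174°, forward 9.3 m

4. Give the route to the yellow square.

turn right 155°, forward 12.5 m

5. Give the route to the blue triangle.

turn right 62°, forward 2.6 m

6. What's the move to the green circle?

turn left 38°, forward 1.3 m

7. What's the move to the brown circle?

turn left 172°, forward 11.2 m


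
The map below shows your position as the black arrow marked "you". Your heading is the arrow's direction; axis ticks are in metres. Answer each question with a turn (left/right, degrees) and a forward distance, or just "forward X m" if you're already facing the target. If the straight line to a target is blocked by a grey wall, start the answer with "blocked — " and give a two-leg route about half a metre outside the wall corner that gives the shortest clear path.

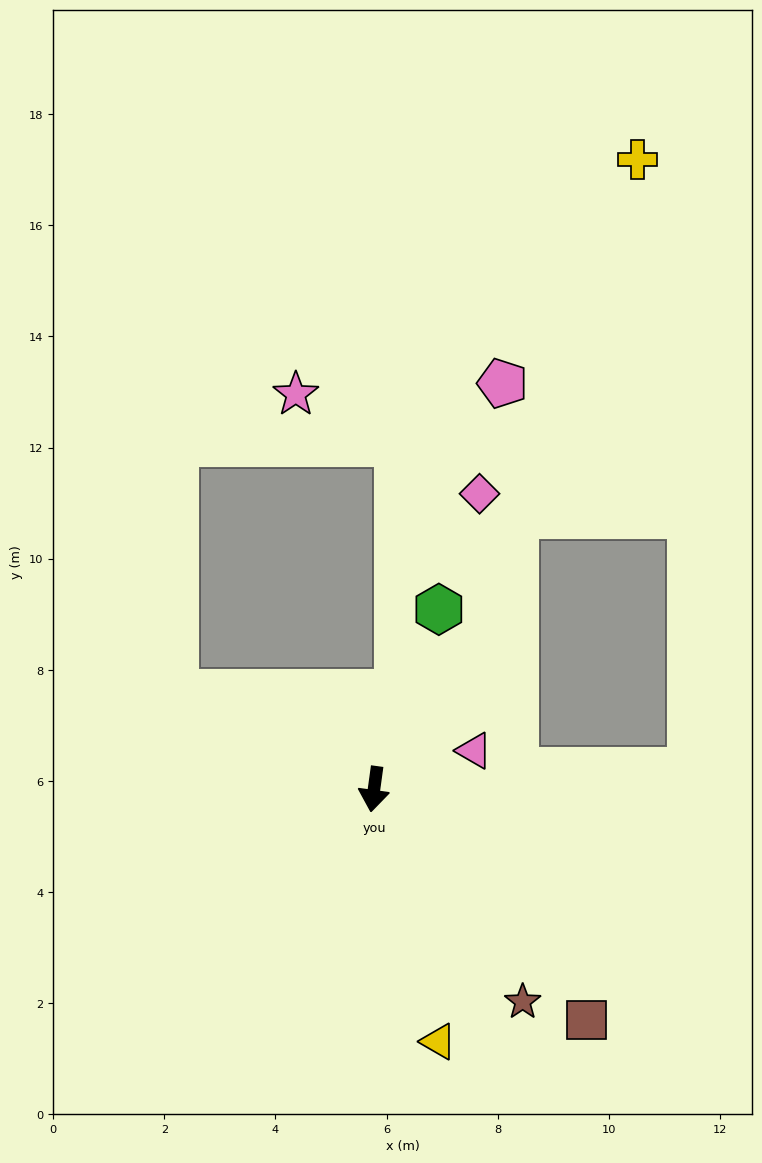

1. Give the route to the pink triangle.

turn left 119°, forward 1.9 m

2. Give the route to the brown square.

turn left 50°, forward 5.6 m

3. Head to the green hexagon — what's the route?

turn left 168°, forward 3.4 m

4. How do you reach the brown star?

turn left 43°, forward 4.7 m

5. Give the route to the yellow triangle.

turn left 22°, forward 4.7 m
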